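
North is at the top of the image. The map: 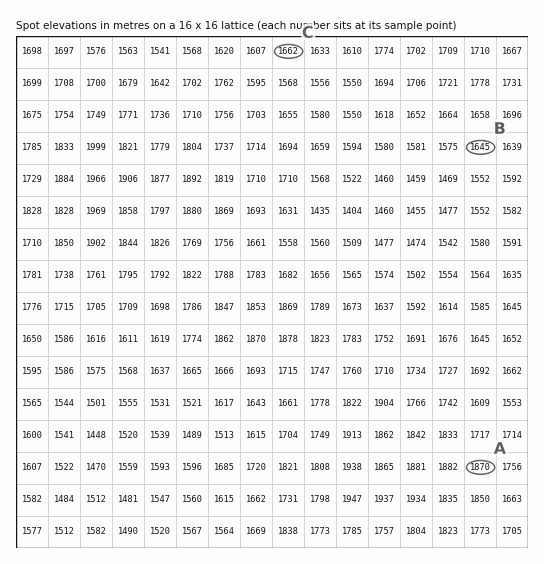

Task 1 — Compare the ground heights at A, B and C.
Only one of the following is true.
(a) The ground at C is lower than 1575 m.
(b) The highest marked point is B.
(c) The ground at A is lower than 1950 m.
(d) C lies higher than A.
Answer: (c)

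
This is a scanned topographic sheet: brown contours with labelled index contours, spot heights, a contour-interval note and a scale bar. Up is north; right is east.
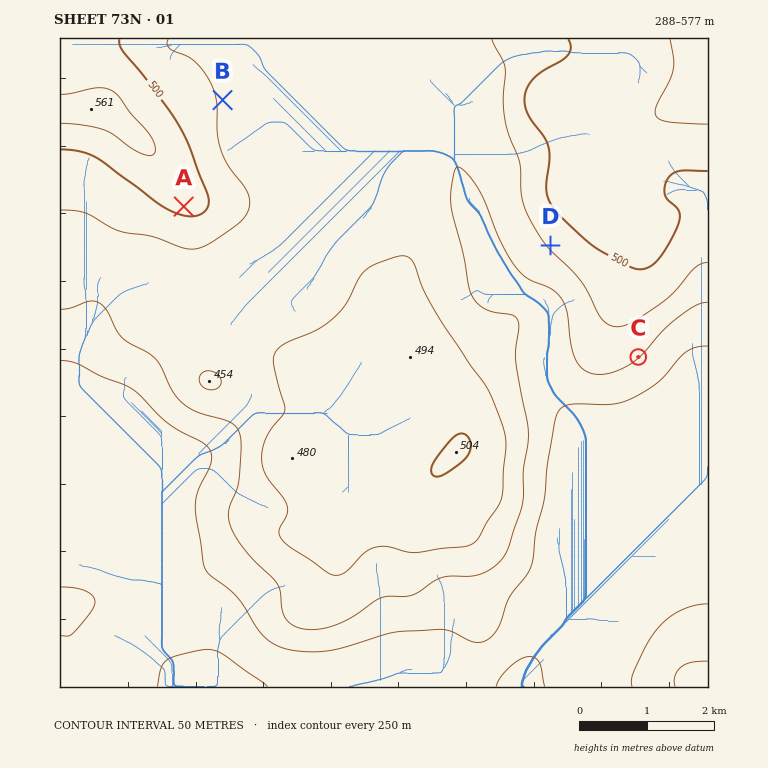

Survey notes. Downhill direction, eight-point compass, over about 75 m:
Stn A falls S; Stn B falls E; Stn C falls SE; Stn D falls SW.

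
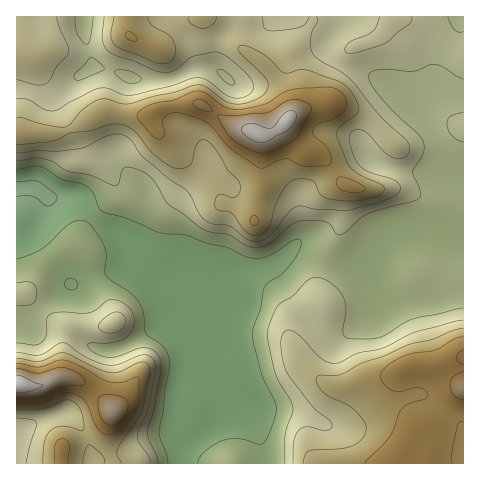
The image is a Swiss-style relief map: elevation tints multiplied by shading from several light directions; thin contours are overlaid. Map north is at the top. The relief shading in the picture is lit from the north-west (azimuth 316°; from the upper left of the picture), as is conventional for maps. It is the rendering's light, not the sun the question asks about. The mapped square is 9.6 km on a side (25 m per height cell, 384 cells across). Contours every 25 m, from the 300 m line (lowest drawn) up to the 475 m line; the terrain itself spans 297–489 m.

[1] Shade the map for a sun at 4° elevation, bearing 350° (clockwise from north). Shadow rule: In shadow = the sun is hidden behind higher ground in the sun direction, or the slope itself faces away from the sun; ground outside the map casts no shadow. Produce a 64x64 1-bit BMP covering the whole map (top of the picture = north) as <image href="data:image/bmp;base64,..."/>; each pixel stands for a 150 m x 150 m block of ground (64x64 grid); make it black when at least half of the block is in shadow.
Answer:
<image width="64" height="64" href="data:image/bmp;base64,Qk0+AgAAAAAAAD4AAAAoAAAAQAAAAEAAAAABAAEAAAAAAAACAAATCwAAEwsAAAIAAAAAAAAA////AAAAAAAAAAAAAAAAACAHgAAAAAAAYAfAAAAAAABwD+AAAAAAAHgP8AAAAAAA/w/wAAAAAAD/w/AAAAAAAP/A8AAAAAAB/8BwAAAAAAH/wDgAAAAAAf/AOAAAAAAAA4AYAAAAAAAAABgAAAAAAAAAAAAAAAAAAAAAAAAAAAAAAAAAAAAAAAAPAAAAAAAAAB+AAAAAAAAAH4AAAAAAAAADAAAAAAAAAAAAAAAAAAAAAAAAAAAAAAAAAAAAAAAAAAAAAAAAAAAAAAAAAAAAAAAAAAA4AAAAAAAAAHgAAAAAAAAAfAAAAAAAAAf8AAAAAAAAD/4AAAAAAAAf/gDwAAAAAD//AfgAAAAAP//B/AAAAAB////8AAAAAH4P//4AAAAAAAP//wA4AAAAAD//AH4AAAAAH/8Af+AAAAAH/gB/4AIAAUAAAP/gHgAD4AAA/+AeAH/gAAD+ADwA/+ADgP4AOAH/AAeA/x8AA/8ABgD//4AD/wAAADv/wDOHg4AAAD+AeAHPwAAAD4DwAP+AAAAAAfAAf4AAAAAA4AAGAAAAAAAAAAAAAAAAAAAAAAAAAAAAAAAAAAAAAPwAAAAAAAAB/wGAAAAAAAP/B4AAAAAAB/8/gAAAAAAH8DwAAAAAAAfAAAAAAAAAAAAAAAAAAAAAAAAAAAAAAAAAAAAAAAAAAAAAAAAAAA=="/>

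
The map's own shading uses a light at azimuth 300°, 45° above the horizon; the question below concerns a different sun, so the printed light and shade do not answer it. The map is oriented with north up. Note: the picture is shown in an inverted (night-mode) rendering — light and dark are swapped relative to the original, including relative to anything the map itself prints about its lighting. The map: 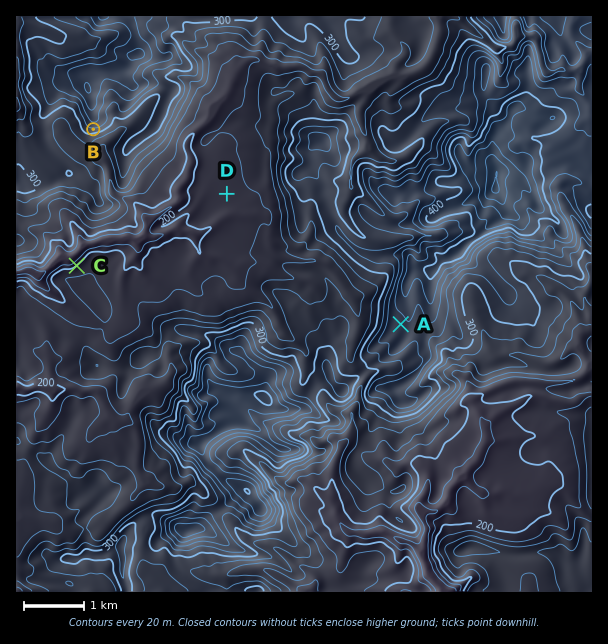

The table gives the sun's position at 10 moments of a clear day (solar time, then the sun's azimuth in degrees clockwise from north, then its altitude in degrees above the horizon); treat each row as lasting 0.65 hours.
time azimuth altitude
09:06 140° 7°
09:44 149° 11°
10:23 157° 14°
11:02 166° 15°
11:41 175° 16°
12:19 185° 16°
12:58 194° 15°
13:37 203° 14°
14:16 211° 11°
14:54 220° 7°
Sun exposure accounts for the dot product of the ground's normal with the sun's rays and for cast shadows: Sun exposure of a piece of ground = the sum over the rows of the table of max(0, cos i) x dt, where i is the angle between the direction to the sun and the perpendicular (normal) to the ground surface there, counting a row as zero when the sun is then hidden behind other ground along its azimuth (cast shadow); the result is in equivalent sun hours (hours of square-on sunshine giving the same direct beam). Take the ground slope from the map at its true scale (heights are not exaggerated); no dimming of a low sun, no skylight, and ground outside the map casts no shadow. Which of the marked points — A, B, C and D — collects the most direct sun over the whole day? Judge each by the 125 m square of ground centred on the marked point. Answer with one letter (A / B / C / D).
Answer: B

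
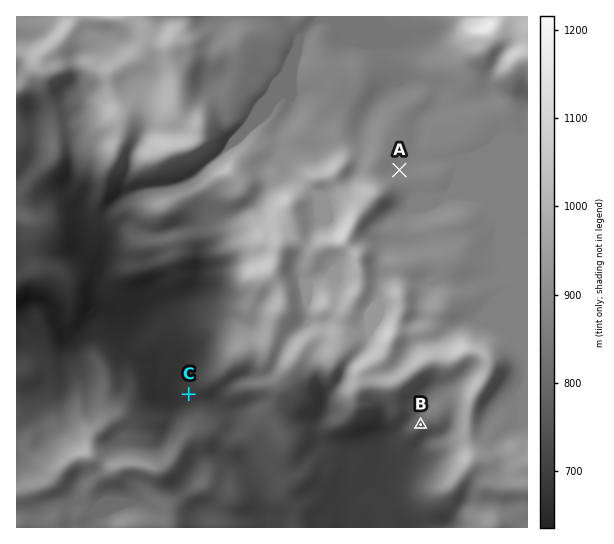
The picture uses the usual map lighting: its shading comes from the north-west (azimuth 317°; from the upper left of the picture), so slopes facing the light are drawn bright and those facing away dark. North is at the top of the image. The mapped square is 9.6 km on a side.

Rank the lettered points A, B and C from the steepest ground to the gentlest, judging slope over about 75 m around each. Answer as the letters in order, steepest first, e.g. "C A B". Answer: B C A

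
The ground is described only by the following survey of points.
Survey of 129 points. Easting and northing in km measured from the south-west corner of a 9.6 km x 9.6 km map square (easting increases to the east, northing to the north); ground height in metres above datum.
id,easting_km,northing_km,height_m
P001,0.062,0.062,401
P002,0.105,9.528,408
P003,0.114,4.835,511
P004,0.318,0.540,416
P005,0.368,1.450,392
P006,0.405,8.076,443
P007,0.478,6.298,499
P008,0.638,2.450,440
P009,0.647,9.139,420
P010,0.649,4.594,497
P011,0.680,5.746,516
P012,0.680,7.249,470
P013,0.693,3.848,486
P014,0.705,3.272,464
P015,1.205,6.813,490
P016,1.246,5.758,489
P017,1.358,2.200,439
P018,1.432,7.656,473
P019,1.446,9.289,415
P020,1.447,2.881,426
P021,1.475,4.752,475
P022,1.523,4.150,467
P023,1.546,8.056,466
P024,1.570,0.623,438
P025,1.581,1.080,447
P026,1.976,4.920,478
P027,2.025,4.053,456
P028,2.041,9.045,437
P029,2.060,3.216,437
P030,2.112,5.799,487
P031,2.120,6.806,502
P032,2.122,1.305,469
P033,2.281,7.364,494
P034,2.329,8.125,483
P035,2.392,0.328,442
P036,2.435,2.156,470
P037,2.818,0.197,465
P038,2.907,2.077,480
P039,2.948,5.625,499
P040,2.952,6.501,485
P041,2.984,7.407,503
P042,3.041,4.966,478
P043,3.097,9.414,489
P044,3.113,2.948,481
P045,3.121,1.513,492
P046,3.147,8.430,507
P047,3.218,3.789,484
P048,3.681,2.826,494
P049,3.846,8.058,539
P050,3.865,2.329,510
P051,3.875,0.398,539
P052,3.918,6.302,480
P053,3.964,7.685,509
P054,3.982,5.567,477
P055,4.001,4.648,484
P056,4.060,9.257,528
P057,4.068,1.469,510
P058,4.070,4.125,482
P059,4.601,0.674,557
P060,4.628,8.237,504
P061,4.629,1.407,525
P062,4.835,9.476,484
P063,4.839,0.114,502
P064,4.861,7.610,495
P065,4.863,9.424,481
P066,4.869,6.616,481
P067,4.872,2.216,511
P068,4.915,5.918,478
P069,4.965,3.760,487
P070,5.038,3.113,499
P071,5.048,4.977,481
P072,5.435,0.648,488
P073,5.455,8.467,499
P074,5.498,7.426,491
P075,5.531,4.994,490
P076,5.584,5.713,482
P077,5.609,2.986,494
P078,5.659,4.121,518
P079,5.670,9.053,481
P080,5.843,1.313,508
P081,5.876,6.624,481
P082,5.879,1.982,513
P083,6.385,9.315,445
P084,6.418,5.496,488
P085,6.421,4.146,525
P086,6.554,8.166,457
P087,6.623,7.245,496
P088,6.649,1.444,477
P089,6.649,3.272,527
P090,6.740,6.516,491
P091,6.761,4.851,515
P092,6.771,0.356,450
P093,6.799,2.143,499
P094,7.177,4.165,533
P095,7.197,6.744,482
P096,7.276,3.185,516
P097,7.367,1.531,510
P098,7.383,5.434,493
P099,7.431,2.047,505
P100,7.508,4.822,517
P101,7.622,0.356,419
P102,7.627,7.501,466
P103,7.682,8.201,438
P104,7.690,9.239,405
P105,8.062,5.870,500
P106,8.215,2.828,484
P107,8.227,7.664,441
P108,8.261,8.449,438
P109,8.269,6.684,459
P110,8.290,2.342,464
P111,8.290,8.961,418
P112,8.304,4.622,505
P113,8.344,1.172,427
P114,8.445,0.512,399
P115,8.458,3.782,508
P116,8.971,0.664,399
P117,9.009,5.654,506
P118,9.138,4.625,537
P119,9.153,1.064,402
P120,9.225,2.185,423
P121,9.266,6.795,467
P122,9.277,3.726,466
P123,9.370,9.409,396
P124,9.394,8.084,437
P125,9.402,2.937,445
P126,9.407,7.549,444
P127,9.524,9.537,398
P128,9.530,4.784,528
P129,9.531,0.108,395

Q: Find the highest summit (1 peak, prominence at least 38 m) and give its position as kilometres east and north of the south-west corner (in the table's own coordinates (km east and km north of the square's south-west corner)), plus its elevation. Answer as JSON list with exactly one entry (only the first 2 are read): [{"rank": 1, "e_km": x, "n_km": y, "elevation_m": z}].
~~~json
[{"rank": 1, "e_km": 4.49, "n_km": 0.74, "elevation_m": 560}]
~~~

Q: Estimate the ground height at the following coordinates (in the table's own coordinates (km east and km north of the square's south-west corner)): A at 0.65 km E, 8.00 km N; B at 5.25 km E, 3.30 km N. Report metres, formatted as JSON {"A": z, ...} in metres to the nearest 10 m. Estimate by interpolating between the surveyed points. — {"A": 450, "B": 490}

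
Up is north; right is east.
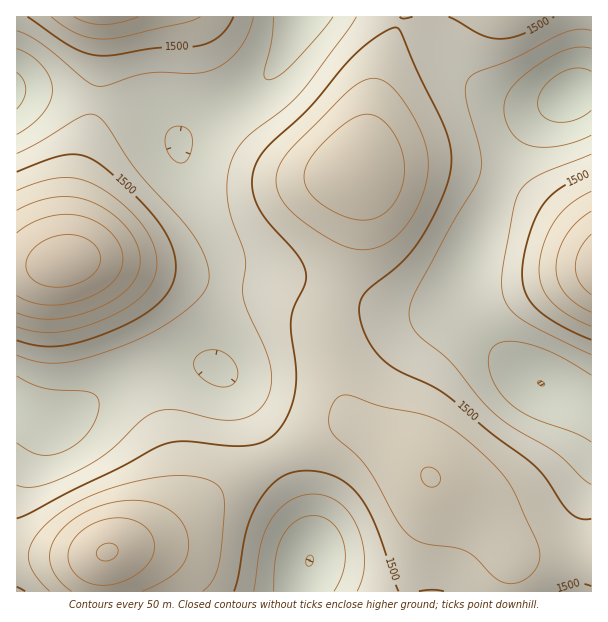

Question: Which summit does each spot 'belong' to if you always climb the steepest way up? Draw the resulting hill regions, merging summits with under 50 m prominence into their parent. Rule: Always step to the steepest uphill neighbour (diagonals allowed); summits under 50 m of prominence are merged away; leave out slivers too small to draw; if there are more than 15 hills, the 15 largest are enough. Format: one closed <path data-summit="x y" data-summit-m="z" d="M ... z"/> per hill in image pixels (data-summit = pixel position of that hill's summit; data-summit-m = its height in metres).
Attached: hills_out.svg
<path data-summit="431 477" data-summit-m="1601" d="M227 264l-3 26-10 52 0 21 20 21 18 29 49 97 9 29 0 22-6 20 1 11 287-1-1-188-15-3-27-12-19-10-18-14-32-34-14-22-4-18-6 11-15 7-27 5-18-1-24-6-69-24-67-11-6-3z"/><path data-summit="357 170" data-summit-m="1647" d="M383 16l-83 0-14 34-14 21-18 19-66 42-10 12 12 38 28 57 8 24 4 5 12 4 61 10 86 28 22 3 18-1 20-6 11-9 6-25 14-39 22-56 14-27 14-22 21-20 9-7-11 2-28 0-24-7-27-17-39-39-14-9z"/><path data-summit="107 552" data-summit-m="1704" d="M204 364l-28 0-39 10-24 12-47 32-12 4-15-2-23-12 1 184 287-1 0-10 6-20 0-22-14-39-28-57-34-59-16-16z"/><path data-summit="65 261" data-summit-m="1730" d="M36 91l-20 1 0 315 23 13 15 2 12-4 47-32 24-12 39-10 28 0 11 3-1-25 10-52 2-29-8-22-28-57-9-24-3-17-10-13-13-10-27-12-45-9z"/><path data-summit="591 266" data-summit-m="1683" d="M591 91l-16 1-24 16-21 20-10 15-27 55-19 51-11 36 0 12 7 20 17 22 25 25 25 18 48 21 7-1z"/><path data-summit="102 17" data-summit-m="1627" d="M299 16l-282 0-1 74 46 4 66 12 31 15 11 10 9 13 9-12 66-42 18-19 17-27 9-21z"/>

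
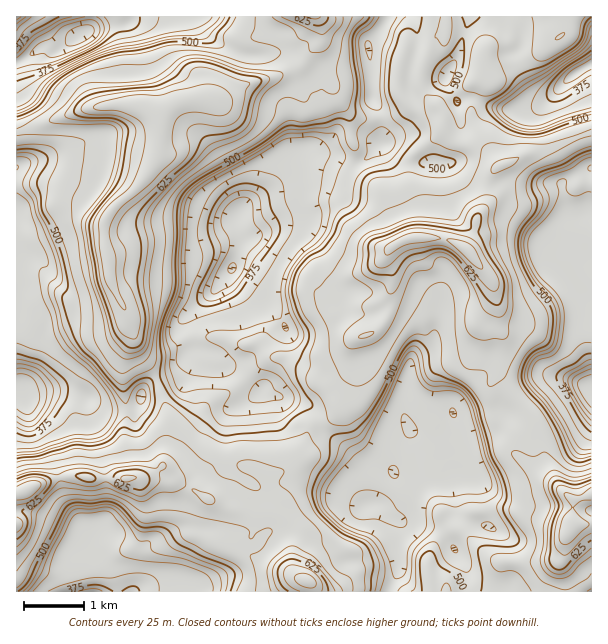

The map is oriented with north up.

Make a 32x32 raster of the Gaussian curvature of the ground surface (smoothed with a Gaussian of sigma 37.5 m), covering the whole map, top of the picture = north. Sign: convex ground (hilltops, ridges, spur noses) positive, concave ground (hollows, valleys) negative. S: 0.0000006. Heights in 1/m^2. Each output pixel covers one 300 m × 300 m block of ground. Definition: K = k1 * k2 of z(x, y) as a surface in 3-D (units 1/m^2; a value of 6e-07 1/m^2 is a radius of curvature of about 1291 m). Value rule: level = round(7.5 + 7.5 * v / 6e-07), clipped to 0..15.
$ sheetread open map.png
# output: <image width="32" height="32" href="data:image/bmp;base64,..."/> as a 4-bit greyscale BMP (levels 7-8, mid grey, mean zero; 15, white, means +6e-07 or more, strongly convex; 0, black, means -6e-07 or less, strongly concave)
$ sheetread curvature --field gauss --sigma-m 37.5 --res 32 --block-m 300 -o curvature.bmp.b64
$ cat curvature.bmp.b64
<image width="32" height="32" href="data:image/bmp;base64,Qk12AgAAAAAAAHYAAAAoAAAAIAAAACAAAAABAAQAAAAAAAACAAATCwAAEwsAABAAAAAAAAAAAAAAABEREQAiIiIAMzMzAERERABVVVUAZmZmAHd3dwCIiIgAmZmZAKqqqgC7u7sAzMzMAN3d3QDu7u4A////ANRXJod4qWd+9GlGaIZpcxZmh3d3iIhFm2iIa+eXplv4aJd3eFiId2N3nFSWpohmh/Z5iTtoh3d3dqVoknbJZekIP69XeId3dz6IeG1pC44E/0VzeIaXiHdNeHdmeMR38LoPaPN3iHh3WIeId3ikcHiWeGVnp3eHeJh3d3d2yHU6VnfHdnd3h3d0dYd3eFh4ifhnpYeXeYh4d5eIh4iIiWW6Z5RbV3iIqVeJd3f2Z3eKuVapw3p4aYiXeJg2o4OnP7Z4eVSIeIZmd3h/t5h0+Uh2WXXhR3eWdXd3Z1d3hxg0d3h5t/d3eI82moVHa3eNZ4iHl6aXR3hXl3d3h3d2fUd2l4Z3ospXXIeIZ4iGh1dYdoeZaKR5t1uXVleXptV6d4mHiIhpqGd1tYi4b6l1uHiHeIeHl3Z6d5ZXqKBlgfh3d2DYWXhqd3eXlZZ3mIWWiMuGmWc8etiHdqV3eHlX1Hg2h5Zod7Z2d3drmHd3V12H13eIeHhod3d3ZnWJppg5apVneIeKWIeIiIbXaHZ3hodnd59Gd2h3iJdYl3h3c5aXZCjUV3d5plWYQyhoVz+oaNaXp6Z3iGmXeJ2ZZ0JpdIhgyWiaZnhrJ3elh2+ptGP5Vpiqdmm2qXd3aIh3iHhLk2l9sIenU4d3d09peFiXicuWnfDGaKl3Z1cnaVh3d4eB"/>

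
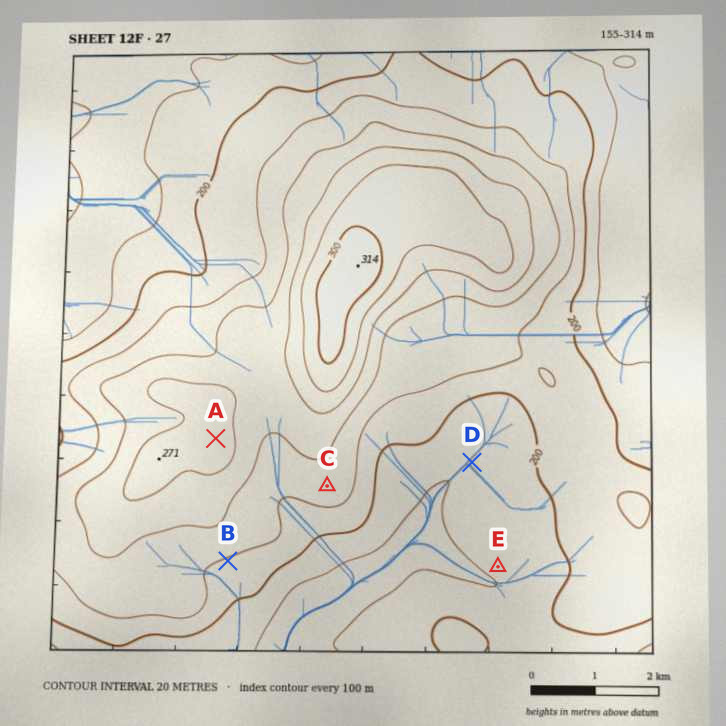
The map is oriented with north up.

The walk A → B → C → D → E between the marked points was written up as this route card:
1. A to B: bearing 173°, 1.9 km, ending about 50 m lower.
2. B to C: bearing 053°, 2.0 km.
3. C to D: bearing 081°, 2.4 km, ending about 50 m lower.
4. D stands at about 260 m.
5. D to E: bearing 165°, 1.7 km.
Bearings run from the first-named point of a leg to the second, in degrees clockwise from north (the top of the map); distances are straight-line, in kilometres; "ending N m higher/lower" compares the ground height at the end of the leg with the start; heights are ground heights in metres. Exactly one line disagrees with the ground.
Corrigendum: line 4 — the height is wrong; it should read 180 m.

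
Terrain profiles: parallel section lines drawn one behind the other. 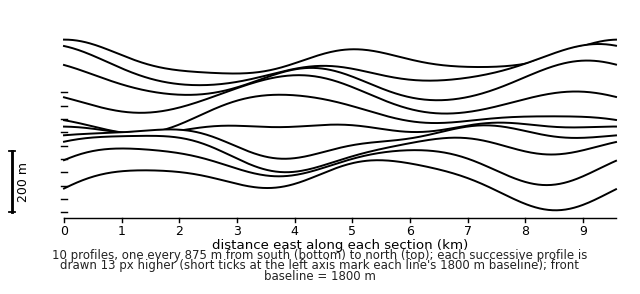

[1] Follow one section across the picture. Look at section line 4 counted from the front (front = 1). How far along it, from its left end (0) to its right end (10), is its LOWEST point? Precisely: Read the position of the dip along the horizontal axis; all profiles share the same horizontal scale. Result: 4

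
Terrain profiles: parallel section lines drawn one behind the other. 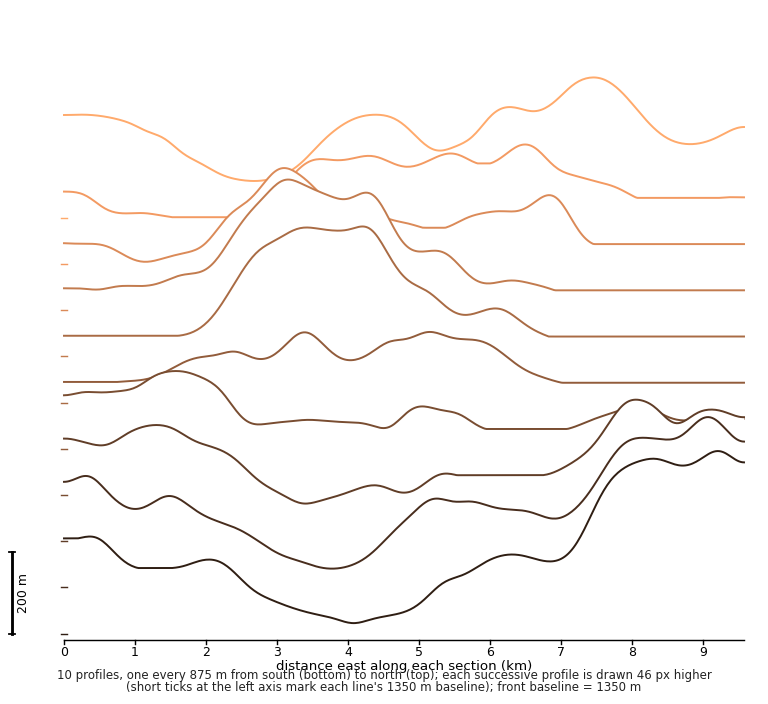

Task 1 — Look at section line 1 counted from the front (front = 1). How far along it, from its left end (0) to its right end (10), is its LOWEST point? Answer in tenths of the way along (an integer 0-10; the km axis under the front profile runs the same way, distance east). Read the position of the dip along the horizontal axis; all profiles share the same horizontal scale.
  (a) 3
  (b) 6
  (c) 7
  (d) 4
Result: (d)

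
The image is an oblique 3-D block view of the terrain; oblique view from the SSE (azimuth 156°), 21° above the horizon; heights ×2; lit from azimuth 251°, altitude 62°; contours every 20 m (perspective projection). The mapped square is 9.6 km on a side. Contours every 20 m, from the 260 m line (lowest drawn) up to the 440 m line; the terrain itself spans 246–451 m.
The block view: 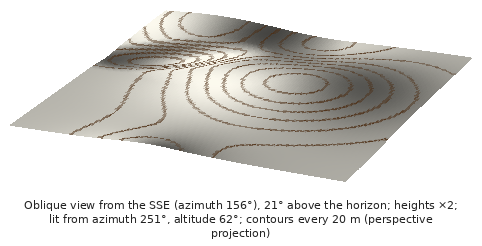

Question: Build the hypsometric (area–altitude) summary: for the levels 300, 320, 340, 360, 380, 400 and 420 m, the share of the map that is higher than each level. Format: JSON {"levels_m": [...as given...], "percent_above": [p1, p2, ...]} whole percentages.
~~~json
{"levels_m": [300, 320, 340, 360, 380, 400, 420], "percent_above": [94, 80, 59, 37, 23, 13, 7]}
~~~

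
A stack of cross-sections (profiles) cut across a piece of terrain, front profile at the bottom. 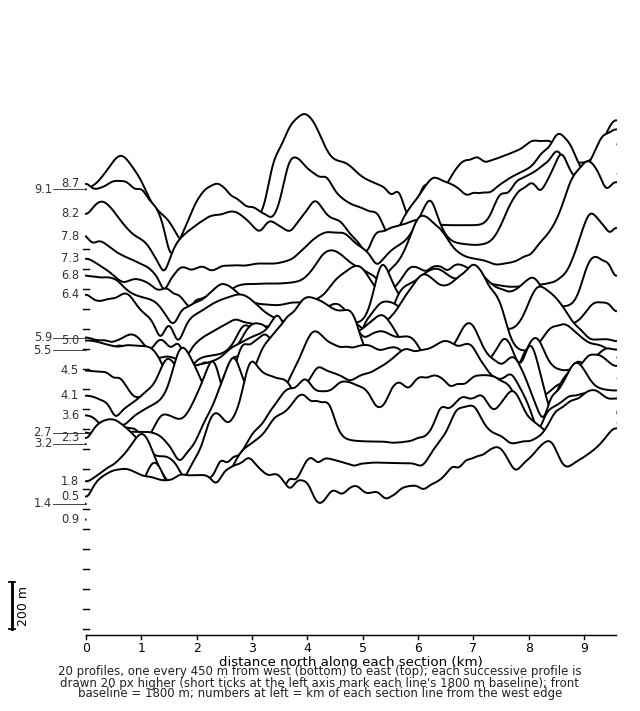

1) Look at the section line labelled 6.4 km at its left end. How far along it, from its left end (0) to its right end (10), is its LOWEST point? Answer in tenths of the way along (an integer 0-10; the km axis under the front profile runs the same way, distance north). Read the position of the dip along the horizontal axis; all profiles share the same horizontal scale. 2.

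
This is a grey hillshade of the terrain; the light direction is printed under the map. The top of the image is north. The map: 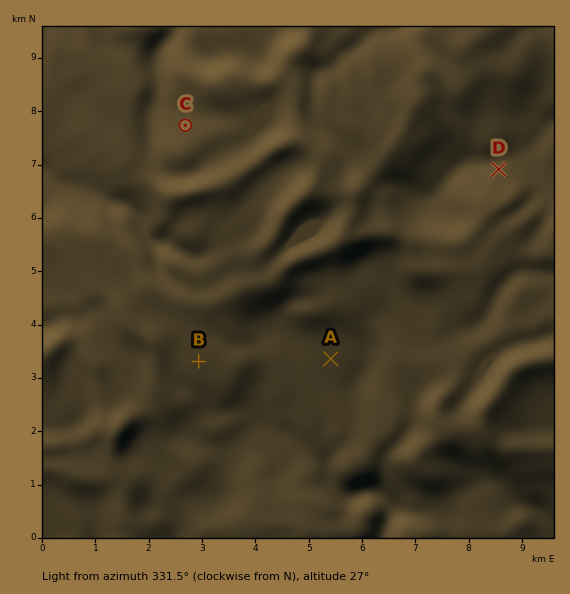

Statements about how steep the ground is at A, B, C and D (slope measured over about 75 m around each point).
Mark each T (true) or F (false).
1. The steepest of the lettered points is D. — T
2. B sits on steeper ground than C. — F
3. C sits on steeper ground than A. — T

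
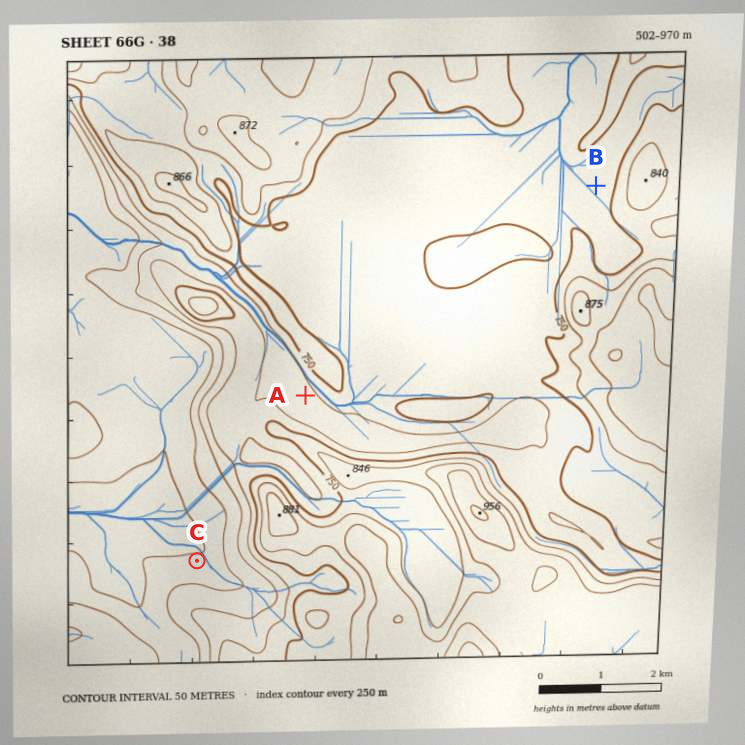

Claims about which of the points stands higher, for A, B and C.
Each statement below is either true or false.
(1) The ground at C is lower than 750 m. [true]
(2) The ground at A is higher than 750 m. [false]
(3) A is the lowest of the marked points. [false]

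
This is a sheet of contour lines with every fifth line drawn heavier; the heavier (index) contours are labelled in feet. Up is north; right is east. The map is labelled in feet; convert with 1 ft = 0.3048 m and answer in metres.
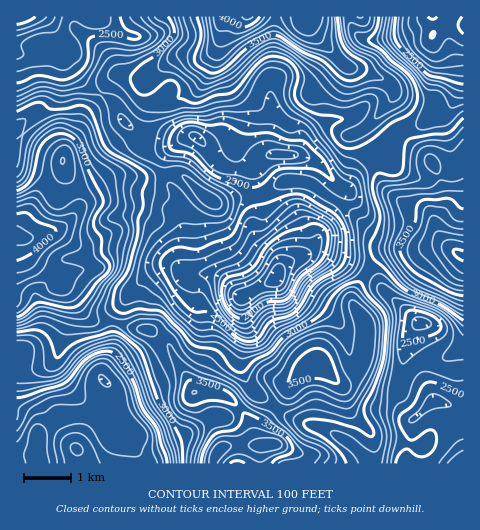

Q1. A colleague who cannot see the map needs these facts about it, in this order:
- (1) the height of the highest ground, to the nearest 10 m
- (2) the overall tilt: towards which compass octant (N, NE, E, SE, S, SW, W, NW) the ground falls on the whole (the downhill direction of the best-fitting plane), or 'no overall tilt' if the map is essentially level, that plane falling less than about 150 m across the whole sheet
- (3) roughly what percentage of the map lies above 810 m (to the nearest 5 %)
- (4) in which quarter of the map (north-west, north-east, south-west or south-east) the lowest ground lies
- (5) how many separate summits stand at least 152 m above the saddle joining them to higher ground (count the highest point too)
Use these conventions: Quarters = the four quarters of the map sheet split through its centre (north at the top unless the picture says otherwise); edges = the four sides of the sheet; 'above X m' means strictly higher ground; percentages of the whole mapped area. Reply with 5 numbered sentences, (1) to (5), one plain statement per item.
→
(1) About 1260 m is the highest elevation on the sheet.
(2) On the whole the map has no overall tilt.
(3) About 65 % of the map lies above 810 m.
(4) The lowest point lies in the south-east quarter of the map.
(5) Counting only tops that stand 152 m proud, the map has 4 summits.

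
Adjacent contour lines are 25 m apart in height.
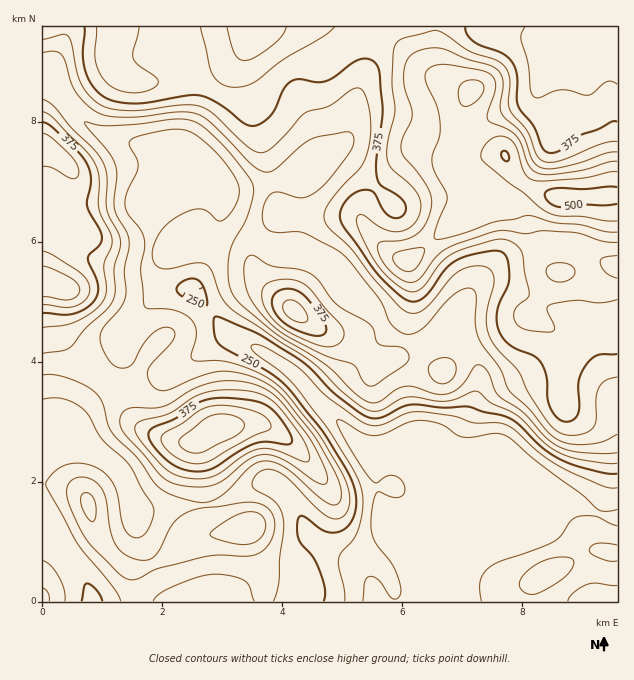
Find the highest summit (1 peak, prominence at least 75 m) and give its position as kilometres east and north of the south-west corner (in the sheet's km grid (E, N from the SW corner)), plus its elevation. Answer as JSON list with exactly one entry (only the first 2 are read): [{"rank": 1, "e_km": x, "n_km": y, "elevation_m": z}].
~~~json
[{"rank": 1, "e_km": 8.64, "n_km": 6.74, "elevation_m": 511}]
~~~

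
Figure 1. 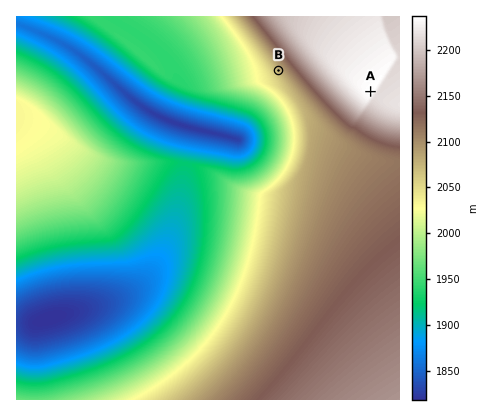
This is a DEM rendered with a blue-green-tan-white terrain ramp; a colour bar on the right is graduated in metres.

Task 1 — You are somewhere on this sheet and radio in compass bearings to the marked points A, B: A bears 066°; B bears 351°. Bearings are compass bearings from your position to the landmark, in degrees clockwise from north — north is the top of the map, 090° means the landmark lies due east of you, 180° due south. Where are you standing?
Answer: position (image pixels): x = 288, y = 128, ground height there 2007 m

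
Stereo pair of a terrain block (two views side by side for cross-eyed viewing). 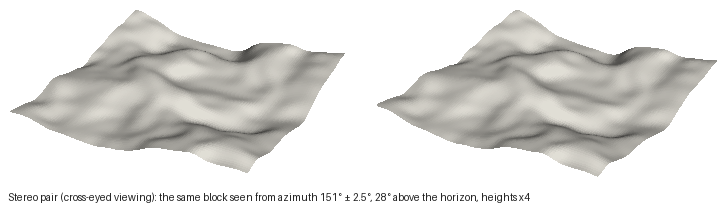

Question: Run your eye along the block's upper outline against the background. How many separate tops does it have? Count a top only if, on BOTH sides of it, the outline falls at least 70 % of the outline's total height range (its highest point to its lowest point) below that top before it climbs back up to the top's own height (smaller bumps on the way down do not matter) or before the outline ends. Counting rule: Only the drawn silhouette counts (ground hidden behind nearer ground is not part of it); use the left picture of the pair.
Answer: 0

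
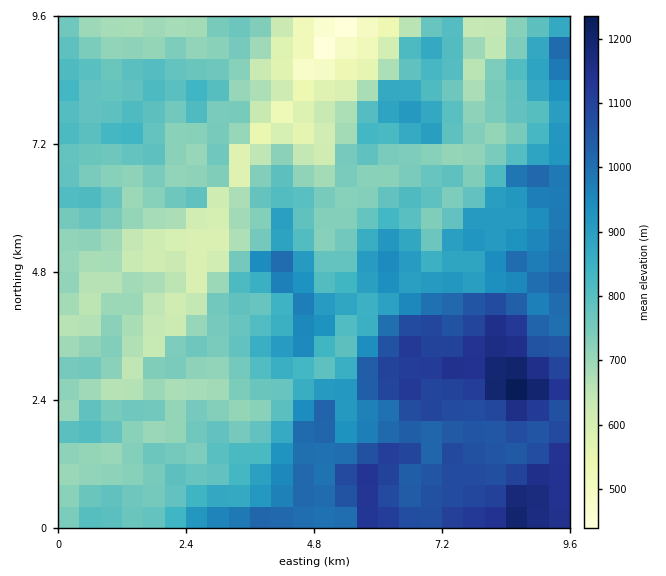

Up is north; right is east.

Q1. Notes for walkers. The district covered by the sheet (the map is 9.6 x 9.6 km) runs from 410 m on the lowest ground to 1270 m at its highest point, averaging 830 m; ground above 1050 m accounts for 13.8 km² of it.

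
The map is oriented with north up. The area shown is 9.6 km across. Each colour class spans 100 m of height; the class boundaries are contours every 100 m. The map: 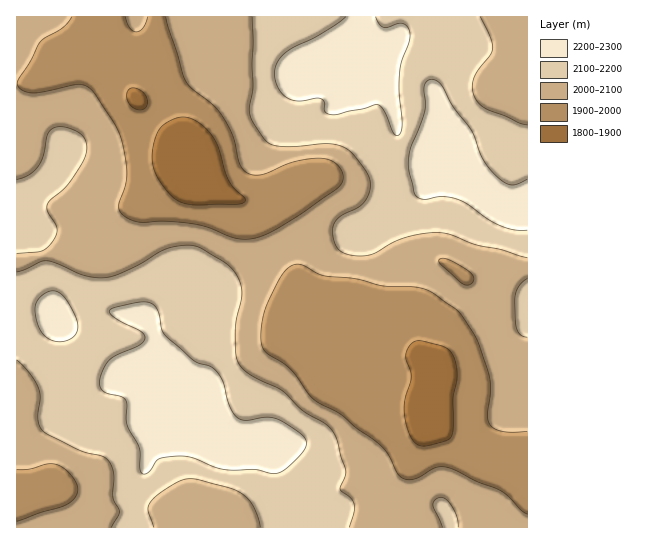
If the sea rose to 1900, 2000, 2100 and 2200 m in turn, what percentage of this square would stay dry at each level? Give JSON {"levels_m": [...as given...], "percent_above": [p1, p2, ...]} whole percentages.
{"levels_m": [1900, 2000, 2100, 2200], "percent_above": [96, 74, 43, 14]}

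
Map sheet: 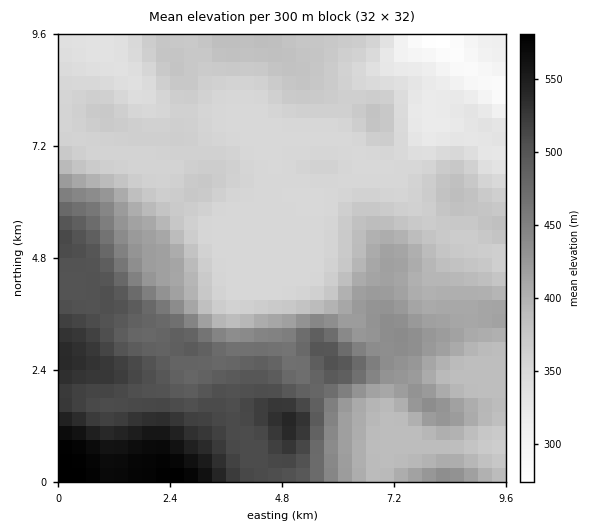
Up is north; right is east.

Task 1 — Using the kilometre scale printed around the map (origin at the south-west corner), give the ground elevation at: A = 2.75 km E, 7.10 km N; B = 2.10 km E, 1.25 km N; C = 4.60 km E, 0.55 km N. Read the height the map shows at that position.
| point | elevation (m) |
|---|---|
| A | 361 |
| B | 544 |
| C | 513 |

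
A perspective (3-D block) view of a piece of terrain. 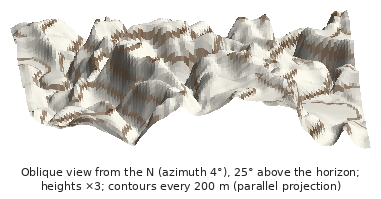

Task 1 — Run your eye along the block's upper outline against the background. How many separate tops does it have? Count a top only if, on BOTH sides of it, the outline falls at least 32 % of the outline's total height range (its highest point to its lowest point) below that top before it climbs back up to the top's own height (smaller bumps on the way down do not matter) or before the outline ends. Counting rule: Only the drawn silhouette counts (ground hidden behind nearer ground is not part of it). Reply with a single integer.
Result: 0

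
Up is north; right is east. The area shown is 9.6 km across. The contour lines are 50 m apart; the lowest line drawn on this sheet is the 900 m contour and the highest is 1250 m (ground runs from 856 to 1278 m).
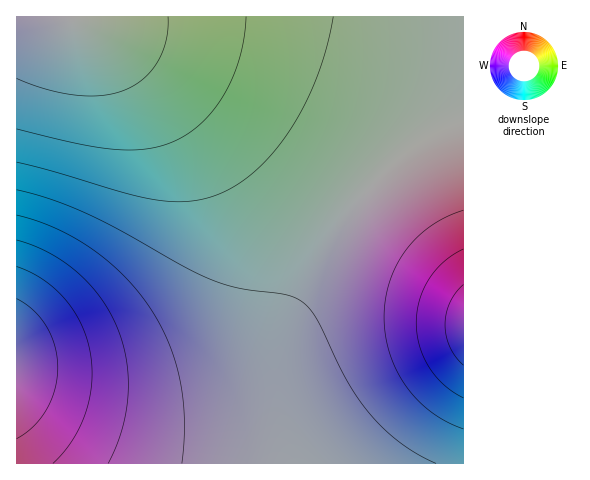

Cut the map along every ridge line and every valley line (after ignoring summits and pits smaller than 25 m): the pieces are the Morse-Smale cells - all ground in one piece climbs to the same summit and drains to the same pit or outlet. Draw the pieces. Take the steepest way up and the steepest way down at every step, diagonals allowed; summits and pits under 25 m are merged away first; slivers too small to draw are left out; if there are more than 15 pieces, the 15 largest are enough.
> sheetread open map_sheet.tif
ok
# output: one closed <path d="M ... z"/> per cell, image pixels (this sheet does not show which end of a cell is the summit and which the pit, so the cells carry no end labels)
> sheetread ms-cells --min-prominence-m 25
<path d="M463 16l-446 0-1 360 24 9 43 10 58 8 41 0 17-2 23-7 20-12 18-18 13-18 43-83 24-39 20-25 33-35 20-16 27-18 24-11z"/><path d="M463 120l-23 10-27 18-20 16-33 35-20 25-24 39-43 83-13 18-18 18-20 12-23 7-17 2-41 0-58-8-43-10-23-9-1 87 447 1z"/>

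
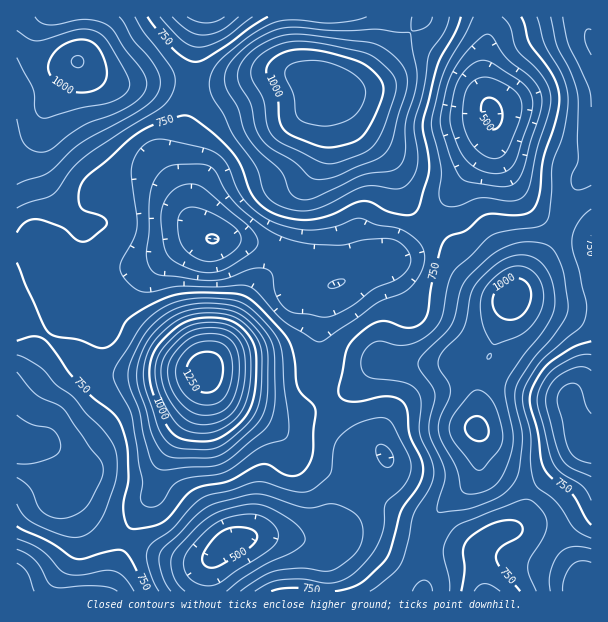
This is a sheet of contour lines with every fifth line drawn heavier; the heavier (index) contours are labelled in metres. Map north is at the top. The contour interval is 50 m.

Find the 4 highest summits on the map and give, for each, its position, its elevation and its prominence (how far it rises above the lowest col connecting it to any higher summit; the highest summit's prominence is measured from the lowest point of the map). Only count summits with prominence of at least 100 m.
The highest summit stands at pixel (206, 372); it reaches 1284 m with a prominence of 810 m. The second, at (324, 86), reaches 1096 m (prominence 359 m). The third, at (78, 62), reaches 1054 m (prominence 278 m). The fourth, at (510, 299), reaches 1039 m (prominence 297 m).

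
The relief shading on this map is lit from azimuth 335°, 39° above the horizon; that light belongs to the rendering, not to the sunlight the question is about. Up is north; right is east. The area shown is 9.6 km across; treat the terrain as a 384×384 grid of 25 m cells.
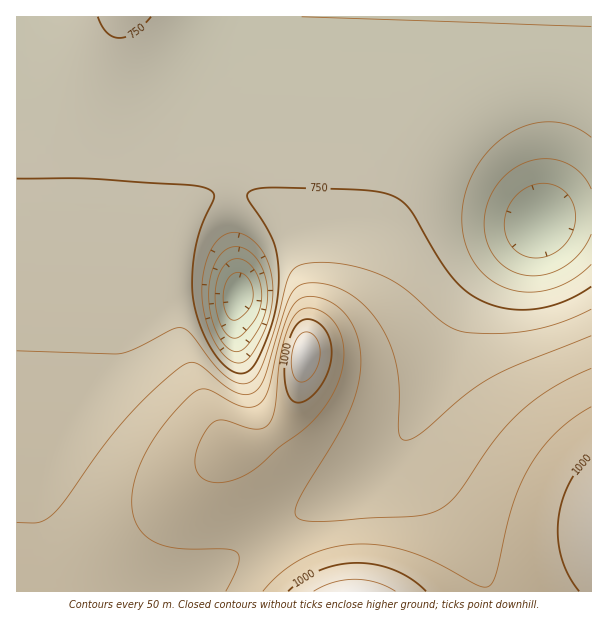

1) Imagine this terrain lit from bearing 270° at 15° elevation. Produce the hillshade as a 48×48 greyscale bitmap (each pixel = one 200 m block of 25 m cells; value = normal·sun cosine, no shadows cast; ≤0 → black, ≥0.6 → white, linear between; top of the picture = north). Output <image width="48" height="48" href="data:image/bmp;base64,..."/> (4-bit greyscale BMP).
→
<image width="48" height="48" href="data:image/bmp;base64,Qk32BAAAAAAAAHYAAAAoAAAAMAAAADAAAAABAAQAAAAAAIAEAAATCwAAEwsAABAAAAAAAAAAAAAAABEREQAiIiIAMzMzAERERABVVVUAZmZmAHd3dwCIiIgAmZmZAKqqqgC7u7sAzMzMAN3d3QDu7u4A////AGZnd3d3d3d3eIiZmZiHZVREVVZnd3eId2Z3d3d3d3d3d3iImYh3ZlVVVWZ3d3iIiGZ3d3d3d3d3d3eIiIh3ZmVVZmZ3d4iIiGd3d3d3d3dmZ3d3eId3ZmZmZmd3eIiIiGd3d3d3d3d2ZmZ3d3d3dmZmZnd3iIiIiGd3d3d3d3d2ZmZmZnd3dmZmd3d4iIiIiGd3d3iHd3d2ZmZmZmZmd3d3d3d4iIiIiGd3d4iIh3d3ZmZmZmZmZ3d3d3eIiIiIiGZ3d4iIiHd3ZmZlVVZmZnd3d3eIiIiIiGZ3d4iIiId3dmZlVVVWZmd3d3iIiIiIiGZ3d4iIiIh3dmZlVVVVZmd3d3iIiIiIiGZnd4iIiIiHd2ZmVVVVVmZ3d3iIiIiIiGZnd3iIiIiId2ZmZVVVVWZ3d3eIiIiIiGZnd3iIiIiId2Z3ZVRFVWZnd3eIiIiIiGZmd3eIiIiIdmaIhlREVVZmd3d4iIiIiGZmZ3eIiIiHZVeal0NERVVmd3d3eIiIh2ZmZ3d4iIiHU1i9t0MzRVVmZ3d3d3iHd2ZmZnd3iIiGMlnf2EIjRFVmZ3d3d3d3d2ZmZmd3eIh0EVv/+kESNFVWZnd3d3d3d2ZmZmZ3d4diAWz/+0ESNFVWZnd3d3d3d2ZmZmZnd3dQAXz//FERNFVWZmd3d3d3d2ZmZmZmd3ZAAYz//FISNFVVZmZmd3d3eGZmZmZmZ3YwAXz//GMiNFVVZmZmZnd4iGZmZmZmZmUgAXv//HQzRVVVVVZmZnd4iGZmZmZmZmUgAXv/+3VEVVVVVVVVVmd4iGZmZmZmZmUgAWv/6nZVVWZlVVVVVWeImWZmZmZmZmUgAWvvyXZmZmZlVVRERWeImWZmZmZmZmUxAnvdqHZmZmZlVURERWeJmWZmZmZmZmZCI3q6h3dmZmZmVUQzNFeJqmZmZmZmZmZUNXmZd3dmZmZmVUQzNFaJqmZmZmZmZmZlVXiHd2ZmZmZmVUMzNFaJqmZmZmZmZmZmZnd3dmZmZmZmVUQzNFaJqmZmZmZmZmZmZnd3ZmZmZmZmVUQzNFZ4mmZmZmZmZmZmZnd2ZmZmZmZmZVRERFZ4mWZmZmZmZmZmZmZmZmZmZmZmZVVERVZ4iWZmZmZmZmZmZmZmZmZmZmZmZlVVVVZ3iGZnZmZmZmZmZmZmZmZmZmZmZmVVVWZ3iGd3dmZmZmZmZmZmZmZmZmZmZmZlVmZ3d3d3d2ZmZmZmZmZmZmZmZmZmZmZmZmZ3d3d3d2ZmZmZmZmZmZmZmZmZmZmZmZmZnd3d3d3ZmZmZmZmZmZmZmZmZmZmZmZmZnd3d3d3ZmZmZmZmZmZmZmZmZmZmZmZmZnd3d3d3dmZmZmZmZmZmZmZmZmZmZmZmZmd3d3d3dmZmZmZmZmZmZmZmZmZmZmZmZmZnd3d3dmZmZmZmZmZmZmZmZmZmZmZmZmZnd3d3dmZmZmZmZmZmZmZmZmZmZmZmZmZnd3d3d2ZlZmZmZmZmZmZmZmZmZmZmZmZnd3iId2ZVVmZmZmZmZmZmZmZmZmZmZmZg=="/>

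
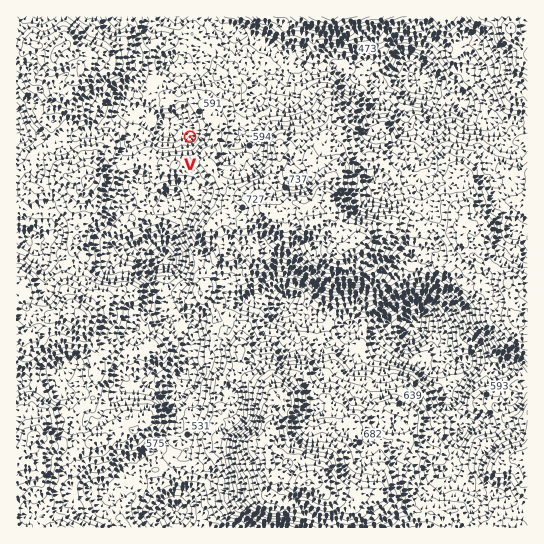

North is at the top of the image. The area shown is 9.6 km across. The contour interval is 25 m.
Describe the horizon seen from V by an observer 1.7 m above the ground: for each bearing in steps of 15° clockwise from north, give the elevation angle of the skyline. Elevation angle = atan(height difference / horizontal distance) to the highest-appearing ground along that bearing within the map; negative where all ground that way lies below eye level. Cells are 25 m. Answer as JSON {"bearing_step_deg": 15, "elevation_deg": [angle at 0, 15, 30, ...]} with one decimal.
{"bearing_step_deg": 15, "elevation_deg": [3.4, 5.5, 7.2, 8.9, 9.0, 10.9, 13.1, 13.5, 16.1, 17.8, 16.5, 15.0, 13.5, 12.6, 12.0, 9.4, 6.1, 5.1, 3.2, 4.3, 5.7, 5.0, 3.4, 2.8]}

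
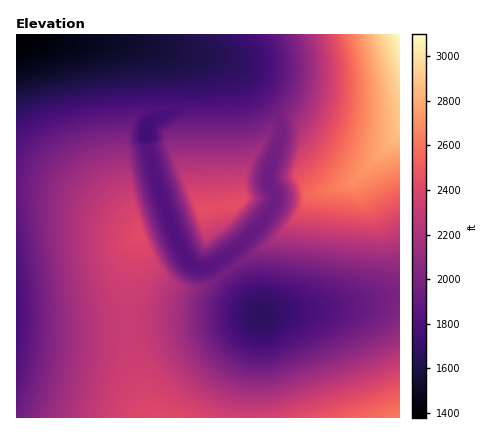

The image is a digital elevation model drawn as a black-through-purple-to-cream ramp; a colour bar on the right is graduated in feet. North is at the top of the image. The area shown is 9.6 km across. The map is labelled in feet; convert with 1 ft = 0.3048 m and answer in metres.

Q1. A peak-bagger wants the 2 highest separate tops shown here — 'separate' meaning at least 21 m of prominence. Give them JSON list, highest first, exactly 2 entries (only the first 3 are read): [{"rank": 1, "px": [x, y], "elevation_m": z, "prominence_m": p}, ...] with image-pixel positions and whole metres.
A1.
[{"rank": 1, "px": [238, 204], "elevation_m": 746, "prominence_m": 145}, {"rank": 2, "px": [140, 234], "elevation_m": 738, "prominence_m": 35}]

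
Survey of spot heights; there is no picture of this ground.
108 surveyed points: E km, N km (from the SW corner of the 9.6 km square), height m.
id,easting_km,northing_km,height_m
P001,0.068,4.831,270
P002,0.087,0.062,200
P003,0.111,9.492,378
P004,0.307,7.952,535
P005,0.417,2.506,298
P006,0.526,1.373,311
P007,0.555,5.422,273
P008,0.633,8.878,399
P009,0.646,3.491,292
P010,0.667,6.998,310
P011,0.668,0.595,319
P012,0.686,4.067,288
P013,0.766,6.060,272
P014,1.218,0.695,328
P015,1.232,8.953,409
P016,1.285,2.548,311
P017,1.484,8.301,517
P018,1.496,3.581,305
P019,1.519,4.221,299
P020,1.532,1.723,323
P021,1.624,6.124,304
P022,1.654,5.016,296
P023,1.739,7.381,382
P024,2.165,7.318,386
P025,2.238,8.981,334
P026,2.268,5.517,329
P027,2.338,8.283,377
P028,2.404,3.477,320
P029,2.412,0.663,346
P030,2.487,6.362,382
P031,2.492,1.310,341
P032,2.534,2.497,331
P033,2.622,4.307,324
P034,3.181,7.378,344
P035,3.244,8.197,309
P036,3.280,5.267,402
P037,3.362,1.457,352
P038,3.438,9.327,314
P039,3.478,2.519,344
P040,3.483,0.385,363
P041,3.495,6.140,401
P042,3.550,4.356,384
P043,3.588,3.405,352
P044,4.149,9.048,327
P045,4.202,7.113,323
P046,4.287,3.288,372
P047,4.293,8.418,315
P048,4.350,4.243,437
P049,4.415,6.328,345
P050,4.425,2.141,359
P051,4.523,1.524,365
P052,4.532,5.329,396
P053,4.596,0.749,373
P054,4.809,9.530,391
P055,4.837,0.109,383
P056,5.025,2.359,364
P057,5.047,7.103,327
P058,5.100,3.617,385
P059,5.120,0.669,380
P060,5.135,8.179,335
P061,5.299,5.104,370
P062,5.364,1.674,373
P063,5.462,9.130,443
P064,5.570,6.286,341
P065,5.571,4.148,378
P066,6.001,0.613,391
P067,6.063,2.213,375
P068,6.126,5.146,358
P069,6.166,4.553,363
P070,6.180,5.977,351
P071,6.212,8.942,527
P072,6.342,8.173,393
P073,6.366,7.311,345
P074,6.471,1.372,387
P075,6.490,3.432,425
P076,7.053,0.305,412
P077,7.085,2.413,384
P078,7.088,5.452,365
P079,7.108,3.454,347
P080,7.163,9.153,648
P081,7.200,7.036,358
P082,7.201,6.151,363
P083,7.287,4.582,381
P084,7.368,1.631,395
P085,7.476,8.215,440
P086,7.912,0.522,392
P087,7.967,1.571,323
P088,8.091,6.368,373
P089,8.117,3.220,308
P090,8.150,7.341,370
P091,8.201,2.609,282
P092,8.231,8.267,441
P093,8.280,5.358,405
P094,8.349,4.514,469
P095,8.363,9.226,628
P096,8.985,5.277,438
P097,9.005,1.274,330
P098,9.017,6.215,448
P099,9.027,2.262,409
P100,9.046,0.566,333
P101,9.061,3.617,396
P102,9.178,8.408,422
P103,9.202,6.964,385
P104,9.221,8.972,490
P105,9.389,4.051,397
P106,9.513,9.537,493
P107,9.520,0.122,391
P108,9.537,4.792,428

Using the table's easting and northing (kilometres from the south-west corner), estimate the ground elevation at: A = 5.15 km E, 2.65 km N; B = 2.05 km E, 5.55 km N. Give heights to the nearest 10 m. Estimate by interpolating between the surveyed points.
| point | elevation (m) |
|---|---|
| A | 360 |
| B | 320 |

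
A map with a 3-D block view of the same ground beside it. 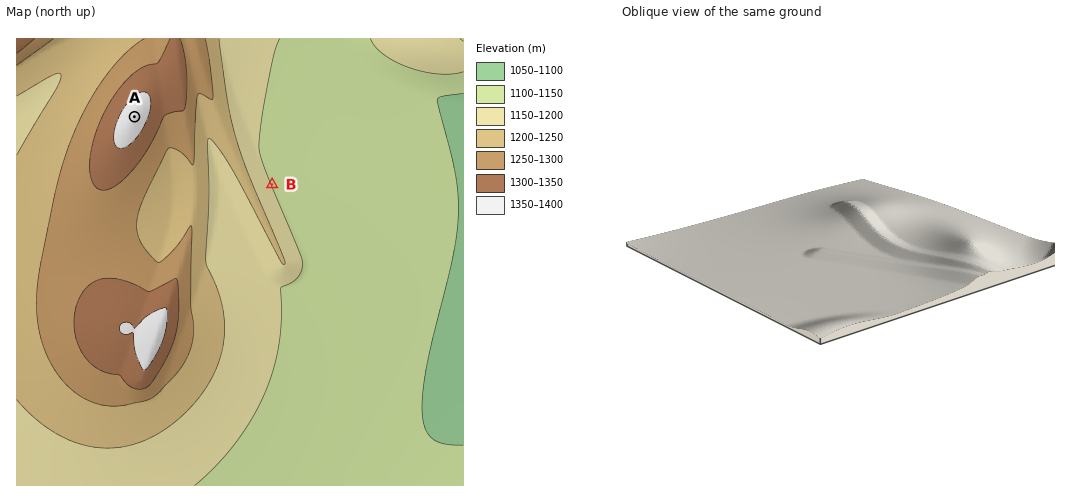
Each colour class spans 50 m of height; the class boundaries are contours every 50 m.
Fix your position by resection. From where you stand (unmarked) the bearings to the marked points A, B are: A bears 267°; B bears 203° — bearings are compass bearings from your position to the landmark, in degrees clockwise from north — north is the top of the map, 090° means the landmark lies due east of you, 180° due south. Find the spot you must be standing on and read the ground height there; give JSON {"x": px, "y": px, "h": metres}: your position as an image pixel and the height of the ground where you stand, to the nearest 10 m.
{"x": 305, "y": 108, "h": 1140}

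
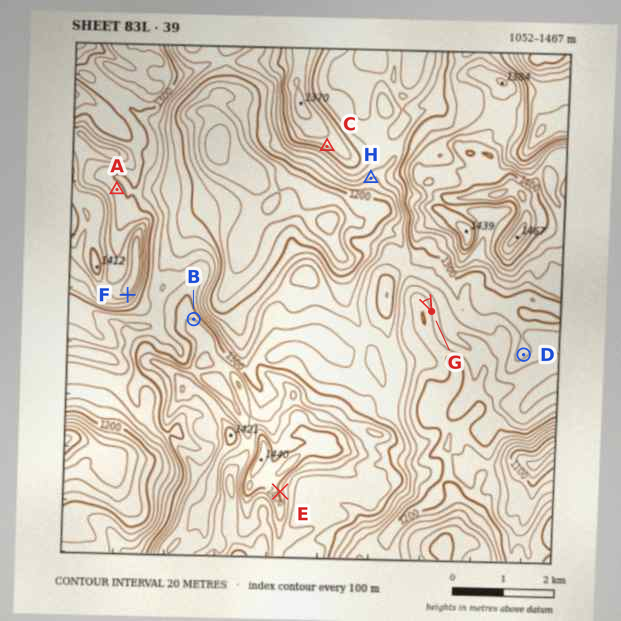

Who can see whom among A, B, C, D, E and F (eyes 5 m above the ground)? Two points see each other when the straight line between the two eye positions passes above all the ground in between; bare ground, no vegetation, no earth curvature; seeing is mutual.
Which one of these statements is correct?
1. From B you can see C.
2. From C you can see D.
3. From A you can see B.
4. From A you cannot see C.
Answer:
1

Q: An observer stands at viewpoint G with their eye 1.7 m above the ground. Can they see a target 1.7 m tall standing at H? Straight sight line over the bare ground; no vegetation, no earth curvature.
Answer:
no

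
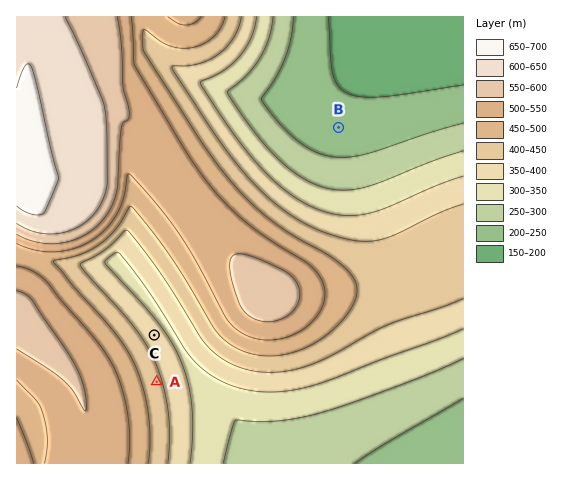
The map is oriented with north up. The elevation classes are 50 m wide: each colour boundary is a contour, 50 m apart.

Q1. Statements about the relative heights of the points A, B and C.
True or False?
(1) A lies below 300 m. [False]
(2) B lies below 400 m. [True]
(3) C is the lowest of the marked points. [False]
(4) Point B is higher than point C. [False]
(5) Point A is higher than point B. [True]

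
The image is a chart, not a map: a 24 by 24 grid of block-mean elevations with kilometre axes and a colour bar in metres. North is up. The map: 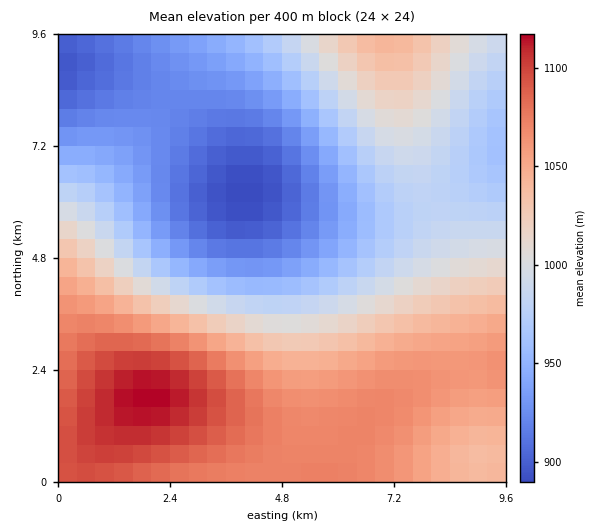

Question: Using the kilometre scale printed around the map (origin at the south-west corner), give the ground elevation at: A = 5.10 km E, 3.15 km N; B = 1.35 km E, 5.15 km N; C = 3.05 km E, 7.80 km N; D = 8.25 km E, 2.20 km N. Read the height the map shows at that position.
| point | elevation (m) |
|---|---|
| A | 1020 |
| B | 980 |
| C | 915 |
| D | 1065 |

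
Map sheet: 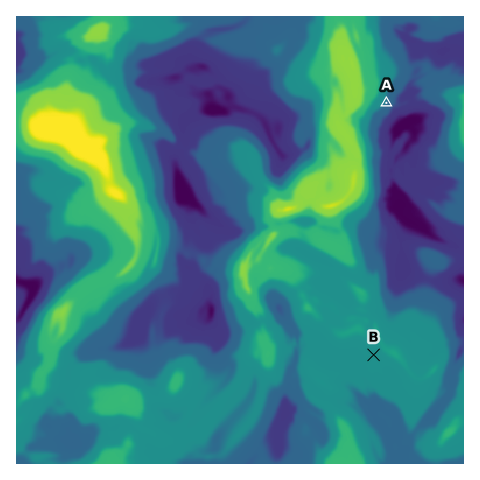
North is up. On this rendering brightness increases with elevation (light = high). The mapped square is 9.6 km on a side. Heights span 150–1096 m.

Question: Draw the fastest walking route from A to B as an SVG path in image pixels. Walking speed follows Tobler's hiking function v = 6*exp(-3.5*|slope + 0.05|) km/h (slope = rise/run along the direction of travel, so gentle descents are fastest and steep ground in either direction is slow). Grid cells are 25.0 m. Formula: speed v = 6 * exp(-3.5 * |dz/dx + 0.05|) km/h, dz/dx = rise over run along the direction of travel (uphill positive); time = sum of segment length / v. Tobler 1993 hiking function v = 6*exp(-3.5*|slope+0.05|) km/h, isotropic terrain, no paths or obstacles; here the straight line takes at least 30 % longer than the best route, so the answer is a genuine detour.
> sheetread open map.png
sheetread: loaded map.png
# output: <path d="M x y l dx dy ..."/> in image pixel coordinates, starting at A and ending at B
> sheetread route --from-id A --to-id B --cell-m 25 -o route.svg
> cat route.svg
<path d="M386 103l-11 23 0 18 1 2 0 9-2 5 0 36-9 17-8 8-2 4 0 18 2 7 0 3 4 7 0 11 10 21 0 56 3 5 0 2"/>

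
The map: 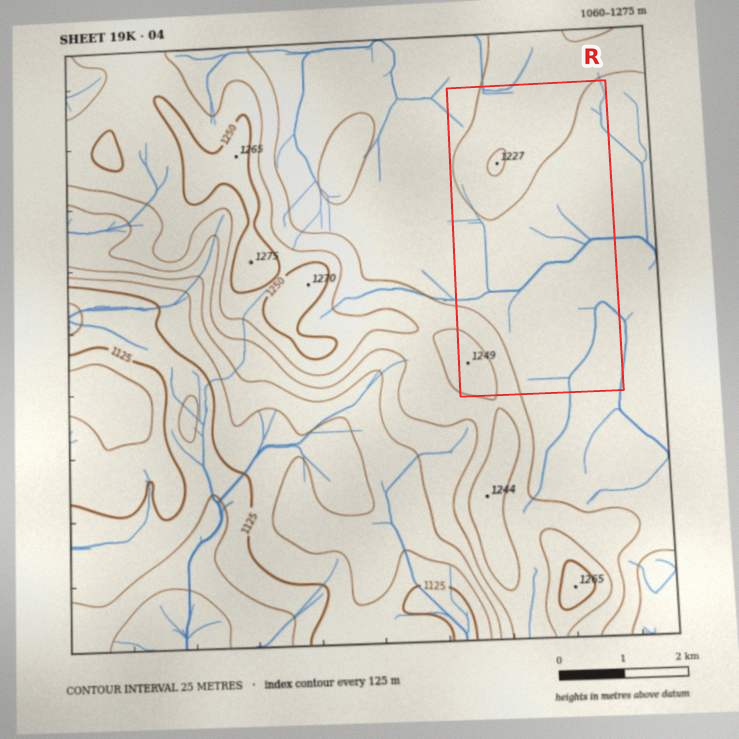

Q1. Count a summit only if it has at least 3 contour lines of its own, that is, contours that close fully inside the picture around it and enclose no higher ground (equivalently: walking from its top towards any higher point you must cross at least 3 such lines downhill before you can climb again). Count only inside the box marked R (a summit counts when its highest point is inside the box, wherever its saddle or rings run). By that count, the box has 0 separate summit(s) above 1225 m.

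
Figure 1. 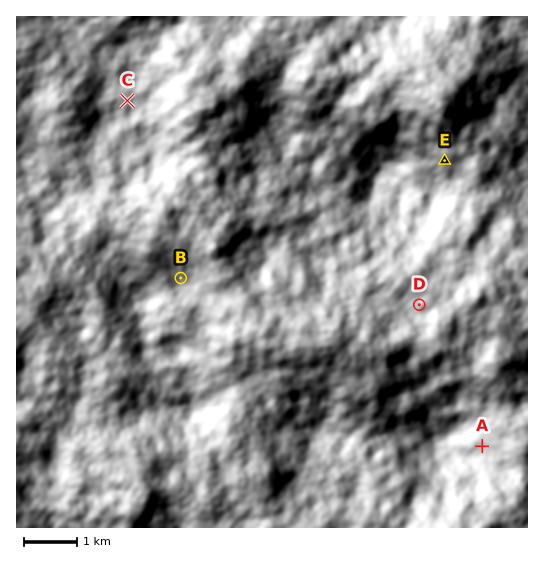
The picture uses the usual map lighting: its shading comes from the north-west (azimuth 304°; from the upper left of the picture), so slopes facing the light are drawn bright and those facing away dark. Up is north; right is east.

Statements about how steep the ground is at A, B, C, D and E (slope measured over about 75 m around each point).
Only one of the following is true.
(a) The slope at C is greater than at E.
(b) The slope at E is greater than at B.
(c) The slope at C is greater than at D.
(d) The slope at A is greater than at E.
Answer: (b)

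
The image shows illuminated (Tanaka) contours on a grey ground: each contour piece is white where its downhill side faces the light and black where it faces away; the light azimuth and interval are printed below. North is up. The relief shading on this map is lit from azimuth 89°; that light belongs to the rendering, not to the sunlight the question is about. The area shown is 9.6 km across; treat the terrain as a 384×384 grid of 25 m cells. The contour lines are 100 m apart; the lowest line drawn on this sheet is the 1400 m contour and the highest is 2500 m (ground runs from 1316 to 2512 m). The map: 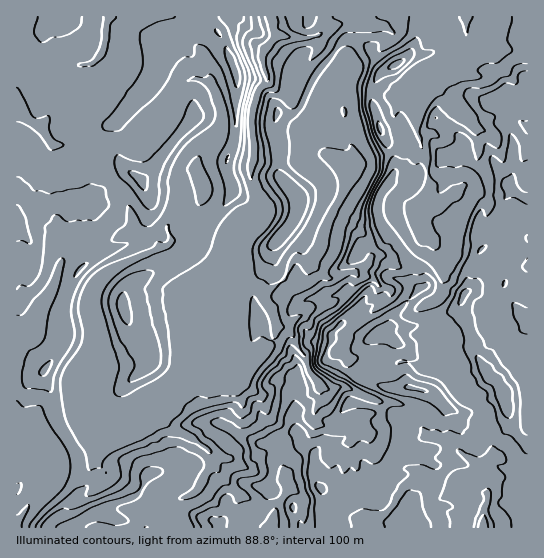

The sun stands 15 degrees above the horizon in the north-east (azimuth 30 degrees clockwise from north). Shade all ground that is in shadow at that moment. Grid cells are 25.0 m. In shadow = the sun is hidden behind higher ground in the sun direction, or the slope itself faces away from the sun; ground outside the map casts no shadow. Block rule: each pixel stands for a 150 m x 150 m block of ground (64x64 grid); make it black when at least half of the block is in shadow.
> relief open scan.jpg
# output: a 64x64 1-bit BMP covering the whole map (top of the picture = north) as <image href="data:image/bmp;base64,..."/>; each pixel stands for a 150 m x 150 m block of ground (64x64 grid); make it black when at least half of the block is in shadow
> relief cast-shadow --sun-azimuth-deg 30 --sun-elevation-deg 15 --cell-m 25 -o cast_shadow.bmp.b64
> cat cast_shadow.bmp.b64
<image width="64" height="64" href="data:image/bmp;base64,Qk0+AgAAAAAAAD4AAAAoAAAAQAAAAEAAAAABAAEAAAAAAAACAAATCwAAEwsAAAIAAAAAAAAA////AAAAAAAAAAcA/AAAMAAABAL8AEA0AAAAB9wAACAAAAAPnAAAEAAAAB88AAAxAAAAGDgAAEAADgACOAAQEAAYAB84ADAQAAAA/jgAAAcGAAH/MAAB/wYAB9wgAAO+DAAPwCAMHzwIAA+AAR46PAgAAADA/v488AAABA9//nzwAAAAj//4+PAOAAOf//D48AeAB4/8AfDgAYAAD+AB8AAIwAAPgAHgAD4AAA4AAcAAPgAAHDOBgAA+AAAcOAAAAHwAADYIA4AAPAAAdgADAwA4AADkAAcDADgAAHAAAgIAOAAAnAAAAAAQAADGADAAAAAAAAAHEAAAAAAPAAeAAADgAAcB/AAAAHgABwD4gAAAPAAHAP+BAAAHAAeA3wGAAAAAAID+AYAAA8AEAHwAgAADgAcAPACBAAeAB4E4AAAAB4AnwZgAAAAHgPfhyAAbAA8A5+H4EHoADwDnwfAf+AAOAOeB+B/wABwAxgH8H/AACADHAfwfsAAAAAcA/hgEAAAABwD+MAgAAAbnAPwwHAAAA+cA/Dx4AAAAZwB4GPAAAABmAHgB8AAAAGMAeAPmAAAA4gAwA8AAAADwADYAAAAAAfGAdwAAAAAD4YB3gAAAAAHhgHHAAAAAAeEAcAAAAAABwABwAAAAAAGGAGAAAAAAAIT4AAAAAAAAAPsDgAAAAAAAwIwAAA=="/>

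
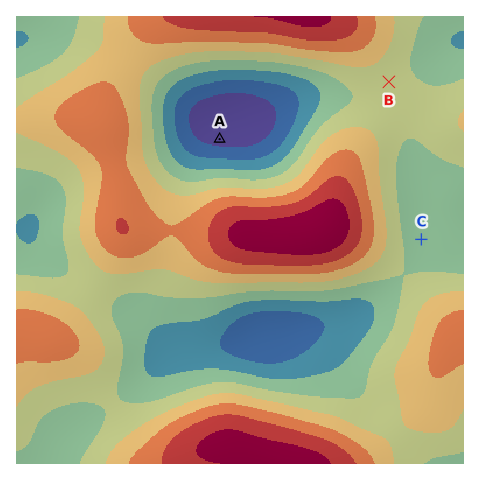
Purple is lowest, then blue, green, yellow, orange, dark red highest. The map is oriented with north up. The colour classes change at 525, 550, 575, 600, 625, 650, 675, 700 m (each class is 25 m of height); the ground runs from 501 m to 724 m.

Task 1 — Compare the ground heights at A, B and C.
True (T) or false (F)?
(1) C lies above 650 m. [F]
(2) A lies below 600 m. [T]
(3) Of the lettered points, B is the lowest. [F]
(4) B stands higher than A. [T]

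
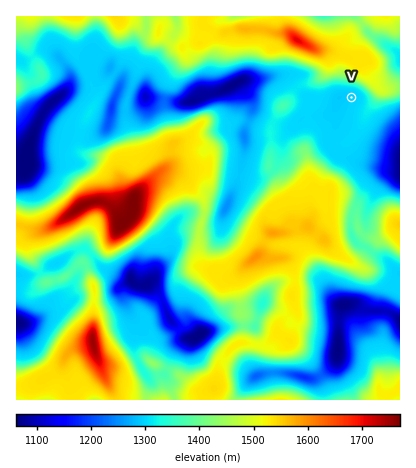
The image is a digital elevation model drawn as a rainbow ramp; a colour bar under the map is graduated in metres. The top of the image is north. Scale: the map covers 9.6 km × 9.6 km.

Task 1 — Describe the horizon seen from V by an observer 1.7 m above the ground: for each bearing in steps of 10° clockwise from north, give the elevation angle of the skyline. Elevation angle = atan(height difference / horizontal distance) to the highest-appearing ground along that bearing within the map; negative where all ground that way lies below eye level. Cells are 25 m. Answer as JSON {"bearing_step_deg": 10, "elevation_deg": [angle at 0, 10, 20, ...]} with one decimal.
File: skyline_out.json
{"bearing_step_deg": 10, "elevation_deg": [17.4, 19.3, 20.3, 20.5, 20.1, 19.4, 18.5, 17.2, 15.1, 11.0, 6.1, 3.9, 2.8, 2.2, 1.8, 1.3, 4.3, 2.1, 3.3, 5.9, 5.9, 6.0, 3.9, 2.0, 4.1, 3.6, 3.5, 1.5, 1.8, 3.4, 7.3, 10.3, 13.1, 13.9, 14.0, 15.3]}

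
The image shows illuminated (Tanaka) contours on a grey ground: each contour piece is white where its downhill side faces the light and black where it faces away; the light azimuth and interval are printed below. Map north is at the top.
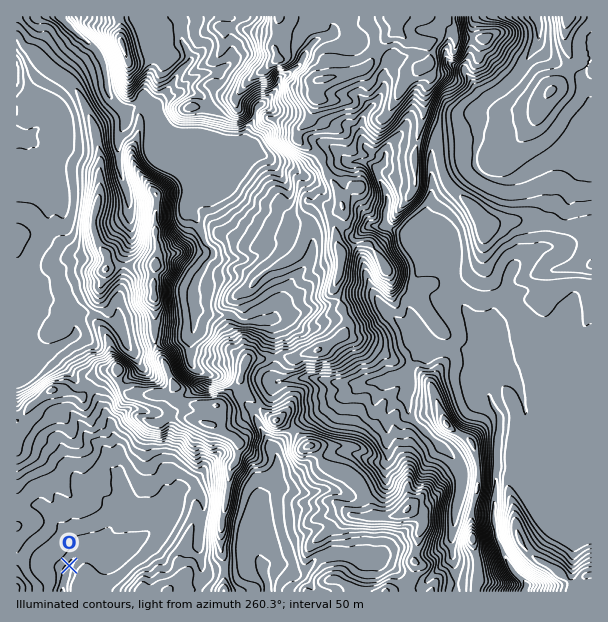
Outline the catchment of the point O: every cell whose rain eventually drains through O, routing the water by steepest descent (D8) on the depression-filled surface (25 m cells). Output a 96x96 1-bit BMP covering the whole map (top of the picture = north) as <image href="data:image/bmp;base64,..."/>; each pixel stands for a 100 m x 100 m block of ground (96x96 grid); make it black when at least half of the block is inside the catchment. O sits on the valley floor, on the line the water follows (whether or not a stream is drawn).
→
<image width="96" height="96" href="data:image/bmp;base64,Qk2+BAAAAAAAAD4AAAAoAAAAYAAAAGAAAAABAAEAAAAAAIAEAAATCwAAEwsAAAIAAAAAAAAA////AAAAAAAAH///4AAAAAAAAAAAH///4AAAAAAAAAAAH///4AAAAAAAAAAAH///4AAAAAAAAAAAf///4AAAAAAAAAAA////4AAAAAAAAAAB////wAAAAAAAAAAD////wAAAAAAAAAAH////wAAAAAAAAAAP////wAAAAAAAAAAf////wAAAAAAAAAD/////wAAAAAAAAAD/////wAAAAAAAAAD/////4AAAAAAAAAD/////4AAAAAAAAAD/////4AAAAAAAAAD/////4AAAAAAAAAD/////4AAAAAAAAAD/////8AAAAAAAAAD/////8AAAAAAAAAD/////8AAAAAAAAAD/////+AAAAAAAAAD/////+AAAAAAAAAD/////+AAAAAAAAAD/////+AAAAAAAAAD/////+AAAAAAAAAD/////4AAAAAAAAAD/////wAAAAAAAAAD/////gAAAAAAAAAB/////wAAAAAAAAAA/////wAAAAAAAAAAf///wAAAAAAAAAAAP///AAAAAAAAAAAADD8AAAAAAAAAAAAAAD4AAAAAAAAAAAAAAD4AAAAAAAAAAAAAAA4AAAAAAAAAAAAAAAAAAAAAAAAAAAAAAAAAAAAAAAAAAAAAAAAAAAAAAAAAAAAAAAAAAAAAAAAAAAAAAAAAAAAAAAAAAAAAAAAAAAAAAAAAAAAAAAAAAAAAAAAAAAAAAAAAAAAAAAAAAAAAAAAAAAAAAAAAAAAAAAAAAAAAAAAAAAAAAAAAAAAAAAAAAAAAAAAAAAAAAAAAAAAAAAAAAAAAAAAAAAAAAAAAAAAAAAAAAAAAAAAAAAAAAAAAAAAAAAAAAAAAAAAAAAAAAAAAAAAAAAAAAAAAAAAAAAAAAAAAAAAAAAAAAAAAAAAAAAAAAAAAAAAAAAAAAAAAAAAAAAAAAAAAAAAAAAAAAAAAAAAAAAAAAAAAAAAAAAAAAAAAAAAAAAAAAAAAAAAAAAAAAAAAAAAAAAAAAAAAAAAAAAAAAAAAAAAAAAAAAAAAAAAAAAAAAAAAAAAAAAAAAAAAAAAAAAAAAAAAAAAAAAAAAAAAAAAAAAAAAAAAAAAAAAAAAAAAAAAAAAAAAAAAAAAAAAAAAAAAAAAAAAAAAAAAAAAAAAAAAAAAAAAAAAAAAAAAAAAAAAAAAAAAAAAAAAAAAAAAAAAAAAAAAAAAAAAAAAAAAAAAAAAAAAAAAAAAAAAAAAAAAAAAAAAAAAAAAAAAAAAAAAAAAAAAAAAAAAAAAAAAAAAAAAAAAAAAAAAAAAAAAAAAAAAAAAAAAAAAAAAAAAAAAAAAAAAAAAAAAAAAAAAAAAAAAAAAAAAAAAAAAAAAAAAAAAAAAAAAAAAAAAAAAAAAAAAAAAAAAAAAAAAAAAAAAAAAAAAAAAAAAAAAAAAAAAAAAAAAAAAAAAAAAAAAAAAAAAAAAAAAAAAAAAAAAAAAAAAAAAAAAAAAAAAAAAAAAAAAAAAAAAAAAAAAAAAAAAAAAAAAAAAAAAAAAAAAAAAAAAAAAAAAAAAAAAAAAAAA="/>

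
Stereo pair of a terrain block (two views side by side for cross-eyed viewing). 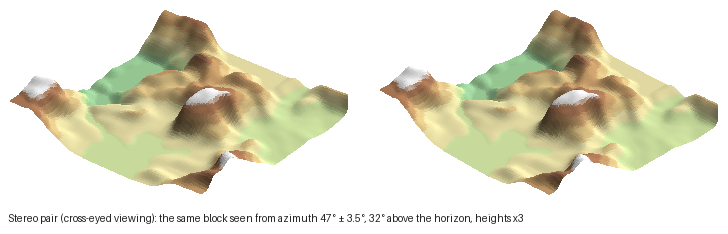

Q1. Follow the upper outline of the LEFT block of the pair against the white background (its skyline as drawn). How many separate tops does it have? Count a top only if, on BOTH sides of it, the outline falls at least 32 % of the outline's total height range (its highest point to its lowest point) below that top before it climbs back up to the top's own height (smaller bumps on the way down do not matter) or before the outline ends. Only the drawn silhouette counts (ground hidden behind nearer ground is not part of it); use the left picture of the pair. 1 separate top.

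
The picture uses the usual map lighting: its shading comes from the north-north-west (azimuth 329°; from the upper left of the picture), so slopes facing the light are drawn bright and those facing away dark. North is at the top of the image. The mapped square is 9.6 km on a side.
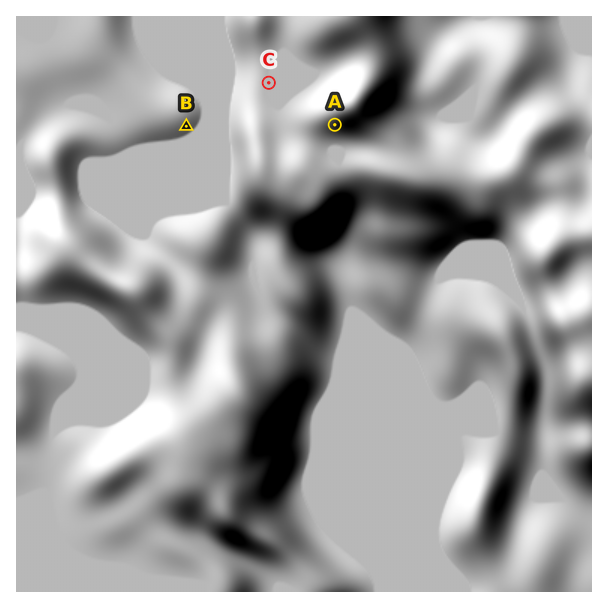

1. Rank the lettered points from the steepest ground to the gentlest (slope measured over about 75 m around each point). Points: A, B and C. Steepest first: A B C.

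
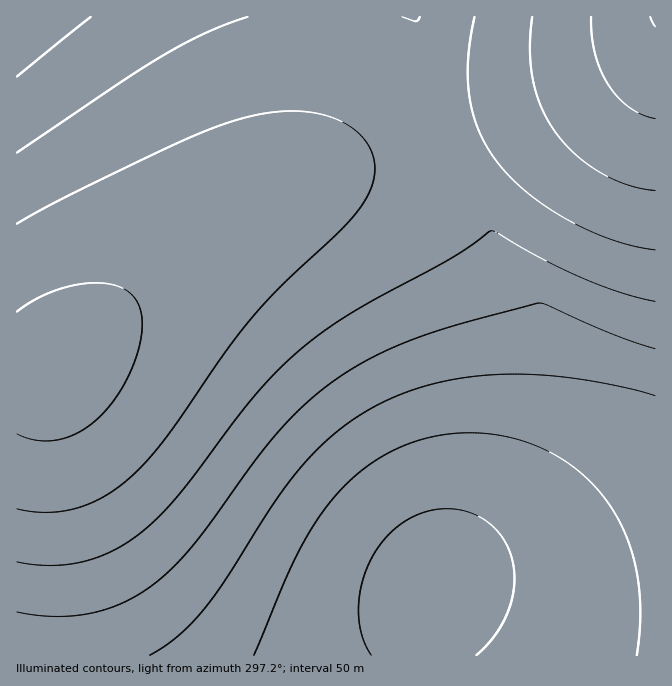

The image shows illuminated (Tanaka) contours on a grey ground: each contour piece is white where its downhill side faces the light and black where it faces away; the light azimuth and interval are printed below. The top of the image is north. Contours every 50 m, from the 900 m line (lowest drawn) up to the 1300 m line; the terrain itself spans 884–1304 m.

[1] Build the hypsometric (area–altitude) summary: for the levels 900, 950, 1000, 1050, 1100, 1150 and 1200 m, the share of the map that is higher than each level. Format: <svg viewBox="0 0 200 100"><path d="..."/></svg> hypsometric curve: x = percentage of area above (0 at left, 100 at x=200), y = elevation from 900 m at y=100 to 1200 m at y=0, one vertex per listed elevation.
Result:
<svg viewBox="0 0 200 100"><path d="M191 100l-24-17-19-16-19-17-24-17-47-16-41-17"/></svg>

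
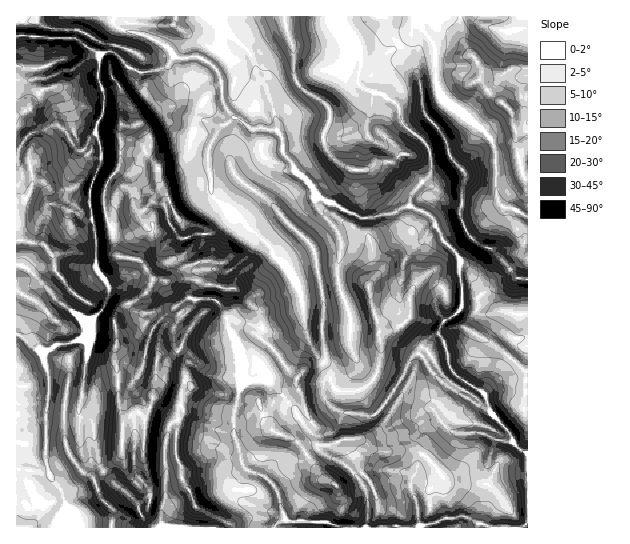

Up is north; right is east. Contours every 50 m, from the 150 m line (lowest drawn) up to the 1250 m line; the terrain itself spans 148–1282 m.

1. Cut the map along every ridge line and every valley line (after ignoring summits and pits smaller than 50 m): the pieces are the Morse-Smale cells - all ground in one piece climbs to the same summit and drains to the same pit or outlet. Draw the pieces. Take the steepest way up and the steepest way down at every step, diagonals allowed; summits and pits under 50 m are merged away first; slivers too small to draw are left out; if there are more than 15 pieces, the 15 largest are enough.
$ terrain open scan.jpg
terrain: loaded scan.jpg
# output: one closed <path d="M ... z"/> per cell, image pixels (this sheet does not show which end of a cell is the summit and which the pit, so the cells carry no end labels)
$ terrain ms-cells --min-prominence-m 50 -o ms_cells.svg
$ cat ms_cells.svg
<path d="M235 117l-16 12-9 18-8-4-9 0-8 6-12 2-15 6-5 0-7-4-44 0-6-19-7 5-4 12 6 6 10 1-12 35 0 13 5 19 12-1 16-11 20-2-1 7 9 11 12 2 9-4 10 12 4 0 12-6 6 2 12-4 10-10 2-8-3-6 3 0 8 4 16 19 2 16-5 9-18 16-25-2-5 4-9 20 0 5-14 7-24 22-6 18-4 22-4 8-9 9-20 0-19 11-8-1 7-66-4 9-19 7-9 0-15 8 0 5 6 22-2 28 8 4 23-2 2 8 7 2 5 4 7 40 4 8 34 32 7 16 10 9 9-1-2-17 4-9 2-24-3-24 5-27 5-5 7-1 52 13 2-6-2-12 7-28 6-6 13-2 8 1 7 5 13 17 8 7 13 21 13 7-2 4 0 8 6 6 20 9 14 14 6 11 3 10-1 29 52 0 24-9 11 0 5-3 16 5 4 7 48 0 1-74-15-11-4-10-18-20-6-18-32-22-5-10 0-9-4-12-5-7-9 2-7 8-3 6-11 10-11 23-27-11-14-11-8-23 2-21-14-40 0-12 4-16-1-13-4-8-19-22-1-12-4-9-17-16-4-9-8-8 0-14-3-5-6-5-21 0z"/><path d="M357 60l-18 9-24 3-25 11-17 10-2 9 6 21 0 8 6 8 0 14 8 8 4 9 17 16 4 11 49 22 29-6 8-5 7-1 3-14 19-20 0-19-4-9-26-23-1-11-5-8-14-10-14-2-8-6-2-7 4-15z"/><path d="M319 197l-3 1 0 7 8 12 12 12 5 13-4 36 14 40-2 21 3 12 5 11 6 6 16 9 19 7 11-23 11-10 3-6 7-8 9-3 5-15-8-10 0-12 15-18 9-5 0-15-19-21-8-19-11-8-16-4-12 6-32 6z"/><path d="M58 125l-27 8-15 17 0 115 13 4 30 34 24 17 7 1 14-14 5-16-2-9-11-13 0-32-7-31 2-20 9-20 1-8-10-1-6-9-3 3-5-2-10-16z"/><path d="M263 379l-13 1-9 5-6 24-2 25 11 33 22 10 7 8 6 10 5 22 5 4 13-1 27 3 10 5 27 0 2-29-3-10-6-11-14-14-20-9-6-6 0-8 2-4-12-6-14-22-8-7-10-13z"/><path d="M227 207l-3 0 3 11-12 13-12 4-6-2-12 6-4 0-10-12-9 4-12-2-6-6-3-10-4-2-19 4-12 9-12 1 2 44 11 13 2 6 10 0 6 5 3 9 6 9 7 2 9 0 21-4 20-11 0-5 11-22 28 0 21-20 2-5-2-16-16-19z"/><path d="M197 56l-11 3-12-3-9 12-8 3-19 1-7-4-6 13-8 6-14 3 1 19-8 17 0 9 6 18 44 0 7 4 5 0 15-6 12-2 8-6 9 0 9 3 8-17 8-5 6-7-10-15-2-21-2-8-8-9z"/><path d="M181 420l-7 1-5 5-4 16 0 59-4 9 0 16 2 2 111 0 4-5 7-4-8-28-4-6-7-8-22-10-5-21-6-13z"/><path d="M33 36l-17 1 0 112 5-2 6-10 4-4 27-8 9 8 9 16 6 2 14-18 1-11 7-13 0-15-5-13 1-26-23-16-27 0z"/><path d="M459 16l-42 1 2 8 16 21 0 24 4 21 11 14 13 8 28 25 5 15 1 46 8 9 13 3 9 6 1-38-5-4-4-16-3-29-4-16-25-24-7-11 1-9-14-21-6-12z"/><path d="M343 16l-125 0-1 3 6 10 28 25 5 19 9 13 5 13 3-6 12-8 26-12 28-4 12-8 9 0-1-14-14-21z"/><path d="M47 408l-2 6 0 45 4 15 11 15 7 18-3 4 0 16 89 1-12-13-4-12-34-32-4-8-7-40-5-4-7-2-2-8-23 2z"/><path d="M217 16l-102 0-3 5 9 8 24 6 16 8 18 16 18-3 14 8 9 11 3 27 4 8 7 7 19 12 10-1 14 3 0-8-6-24-6-13-9-13-5-19-28-25z"/><path d="M383 16l-39 1 1 9 10 13 5 14 1 13-4 16 8 7 16 4 16 12 4 17 17 14 11 14 2 23-7 8 23 19 14 4 4-25-1-8-12-12-8-22-20-24-3-26-5-20-16-22-11-11z"/><path d="M19 335l-3 0 0 192 47 1 1-17 3-4-7-18-11-15-4-15 0-45 4-23-1-20-5-18z"/>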